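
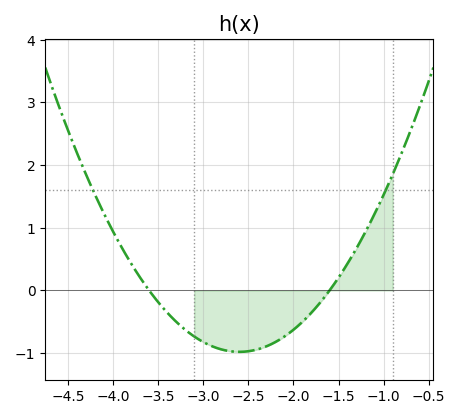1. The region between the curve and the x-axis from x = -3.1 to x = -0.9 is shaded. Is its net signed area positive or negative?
negative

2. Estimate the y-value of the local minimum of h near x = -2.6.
-1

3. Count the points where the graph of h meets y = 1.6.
2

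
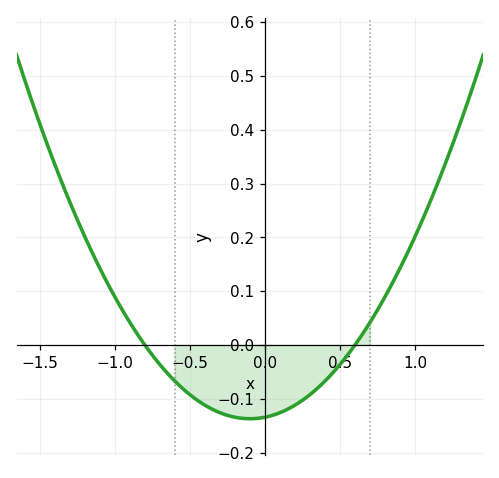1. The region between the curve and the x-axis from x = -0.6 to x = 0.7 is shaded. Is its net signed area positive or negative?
negative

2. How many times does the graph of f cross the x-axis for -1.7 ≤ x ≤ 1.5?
2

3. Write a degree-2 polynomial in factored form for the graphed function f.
y = 0.28(x + 0.8)(x - 0.6)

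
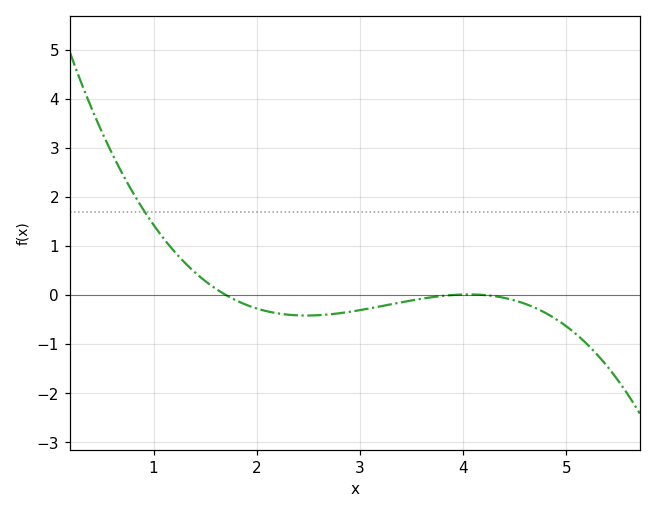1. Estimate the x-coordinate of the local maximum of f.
4.1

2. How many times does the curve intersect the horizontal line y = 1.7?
1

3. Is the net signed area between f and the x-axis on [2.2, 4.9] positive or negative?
negative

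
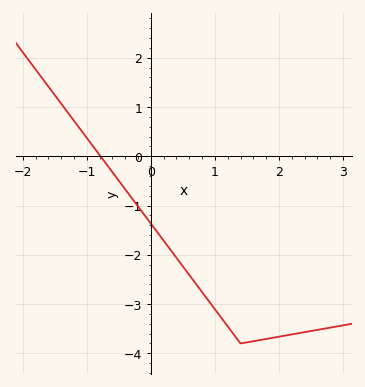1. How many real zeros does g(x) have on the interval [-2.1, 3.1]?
1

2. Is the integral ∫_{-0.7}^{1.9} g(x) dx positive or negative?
negative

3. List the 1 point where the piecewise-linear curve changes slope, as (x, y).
(1.4, -3.8)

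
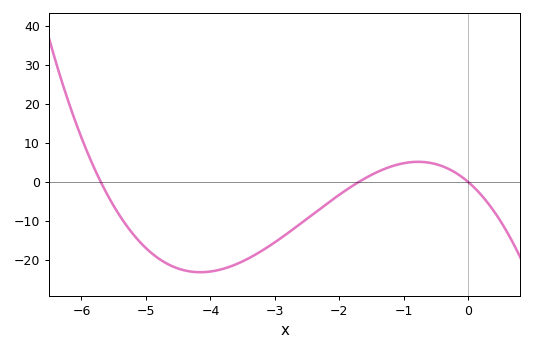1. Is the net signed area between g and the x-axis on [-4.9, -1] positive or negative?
negative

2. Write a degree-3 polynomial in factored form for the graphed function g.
y = -1.47(x + 5.7)(x + 1.7)(x - 0)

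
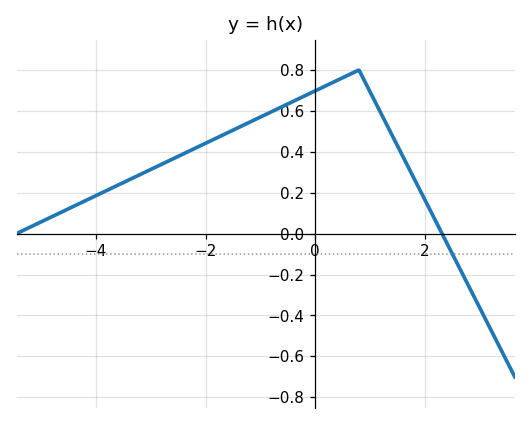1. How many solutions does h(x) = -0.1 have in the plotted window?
1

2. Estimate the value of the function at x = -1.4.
0.518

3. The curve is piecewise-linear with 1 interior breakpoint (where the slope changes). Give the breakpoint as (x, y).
(0.8, 0.8)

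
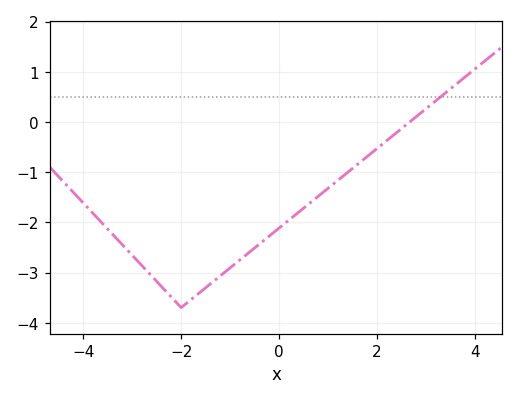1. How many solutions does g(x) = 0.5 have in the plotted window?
1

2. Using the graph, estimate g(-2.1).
-3.6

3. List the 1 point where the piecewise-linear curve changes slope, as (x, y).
(-2, -3.7)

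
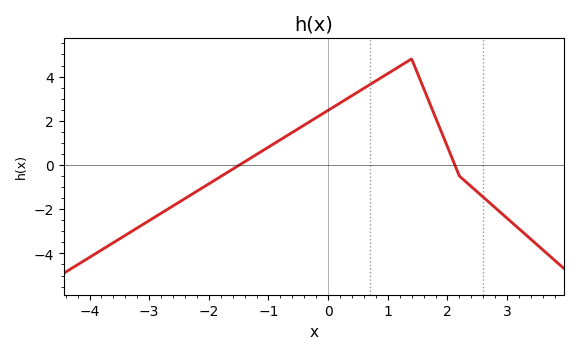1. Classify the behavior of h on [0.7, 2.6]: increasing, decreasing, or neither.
neither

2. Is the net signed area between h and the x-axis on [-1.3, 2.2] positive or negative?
positive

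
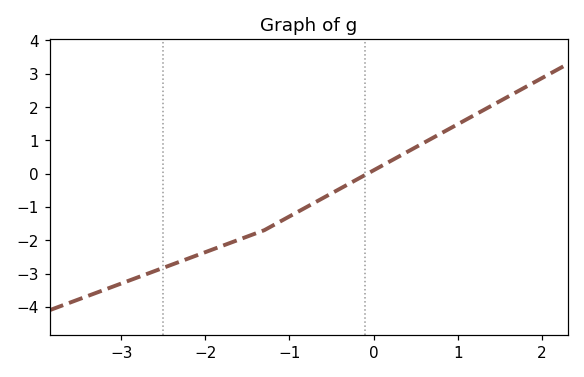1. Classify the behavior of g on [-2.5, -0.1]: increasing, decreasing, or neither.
increasing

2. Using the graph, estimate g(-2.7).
-3.02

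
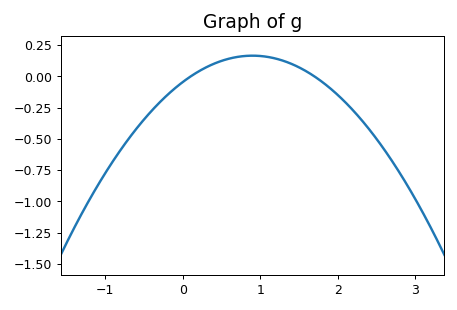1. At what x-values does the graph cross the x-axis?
0.1, 1.7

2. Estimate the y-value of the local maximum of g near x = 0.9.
0.16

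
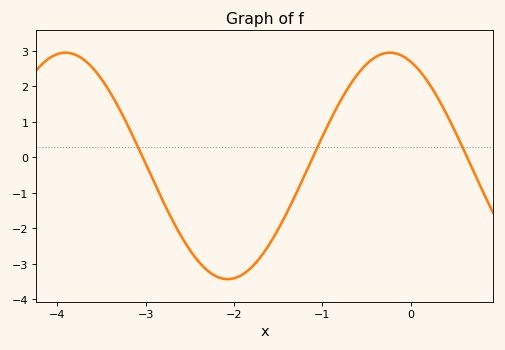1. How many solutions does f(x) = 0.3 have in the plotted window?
3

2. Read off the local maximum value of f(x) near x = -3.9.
2.95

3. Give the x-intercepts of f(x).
-3.03, -1.11, 0.64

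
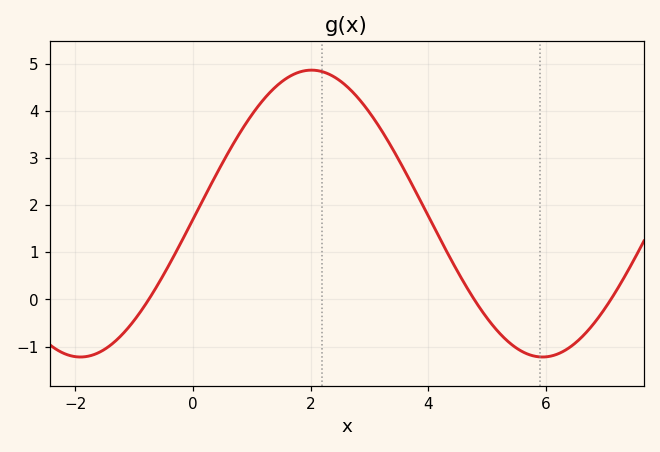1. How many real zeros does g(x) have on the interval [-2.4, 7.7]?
3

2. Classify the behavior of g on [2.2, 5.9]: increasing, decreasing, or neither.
decreasing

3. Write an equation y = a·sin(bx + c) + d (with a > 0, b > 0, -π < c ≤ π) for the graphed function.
y = 3.04sin(0.8x - 0.04) + 1.82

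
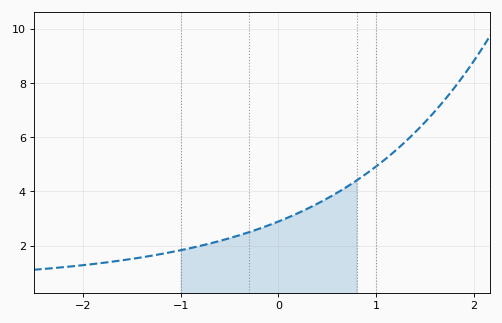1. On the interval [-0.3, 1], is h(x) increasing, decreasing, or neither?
increasing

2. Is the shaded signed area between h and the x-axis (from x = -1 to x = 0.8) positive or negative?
positive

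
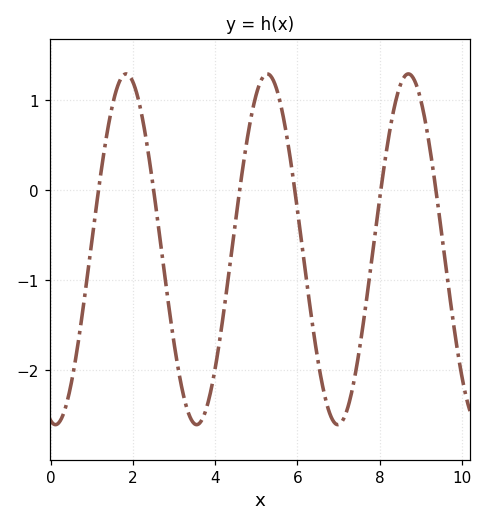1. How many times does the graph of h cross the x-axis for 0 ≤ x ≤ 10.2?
6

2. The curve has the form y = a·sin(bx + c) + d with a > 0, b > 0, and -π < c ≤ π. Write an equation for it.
y = 1.95sin(1.83x - 1.78) - 0.66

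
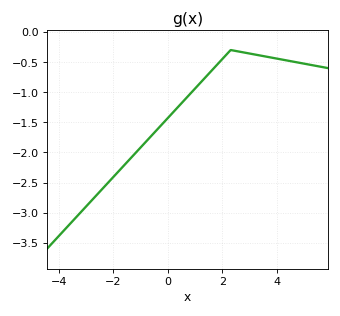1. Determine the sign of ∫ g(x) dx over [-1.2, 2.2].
negative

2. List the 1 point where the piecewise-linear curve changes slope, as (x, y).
(2.3, -0.3)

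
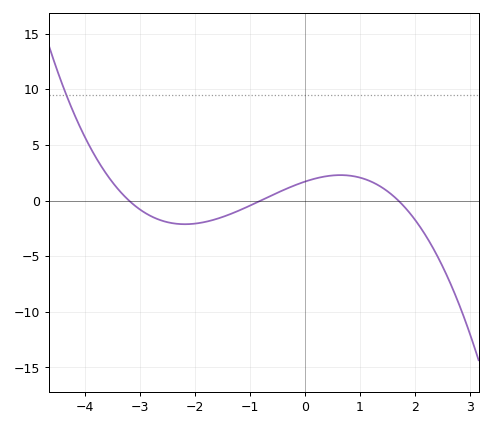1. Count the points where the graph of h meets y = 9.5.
1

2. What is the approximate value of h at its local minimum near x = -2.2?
-2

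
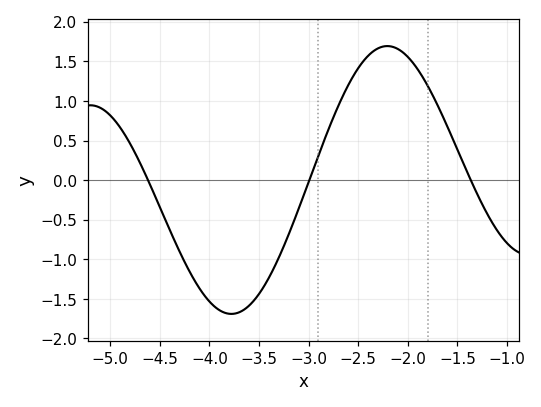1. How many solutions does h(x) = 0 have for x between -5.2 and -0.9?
3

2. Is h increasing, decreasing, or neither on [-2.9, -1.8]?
neither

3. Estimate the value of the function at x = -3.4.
-1.25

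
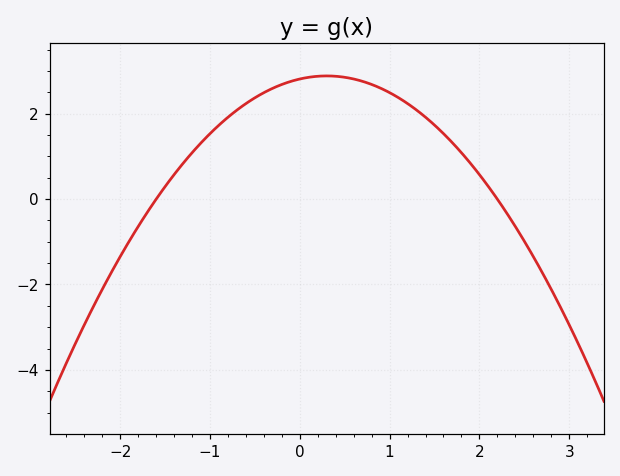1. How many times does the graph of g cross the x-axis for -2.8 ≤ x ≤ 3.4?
2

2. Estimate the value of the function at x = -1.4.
0.6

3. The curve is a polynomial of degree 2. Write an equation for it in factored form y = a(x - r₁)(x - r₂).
y = -0.8(x + 1.6)(x - 2.2)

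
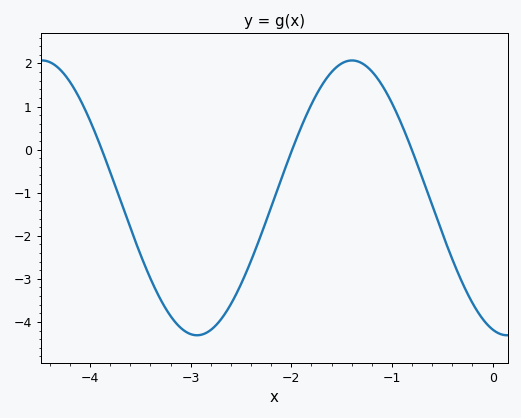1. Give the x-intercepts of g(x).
-3.9, -2, -0.8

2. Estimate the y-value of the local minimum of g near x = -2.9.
-4.3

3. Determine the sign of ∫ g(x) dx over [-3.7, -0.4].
negative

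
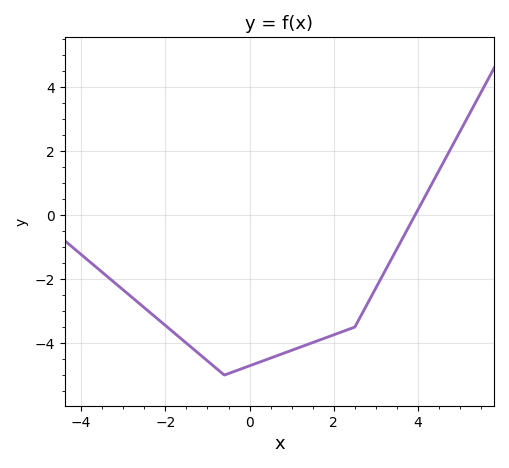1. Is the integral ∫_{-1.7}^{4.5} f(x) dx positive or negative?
negative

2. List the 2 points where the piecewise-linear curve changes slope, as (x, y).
(-0.6, -5); (2.5, -3.5)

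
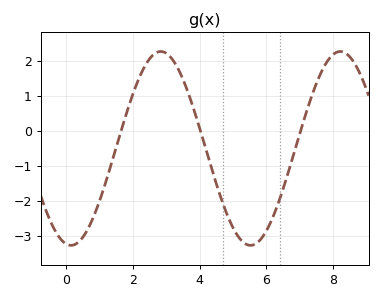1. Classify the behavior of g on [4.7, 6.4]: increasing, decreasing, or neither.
neither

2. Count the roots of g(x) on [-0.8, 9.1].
3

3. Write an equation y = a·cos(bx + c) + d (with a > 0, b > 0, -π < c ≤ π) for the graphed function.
y = 2.77cos(1.17x + 2.96) - 0.51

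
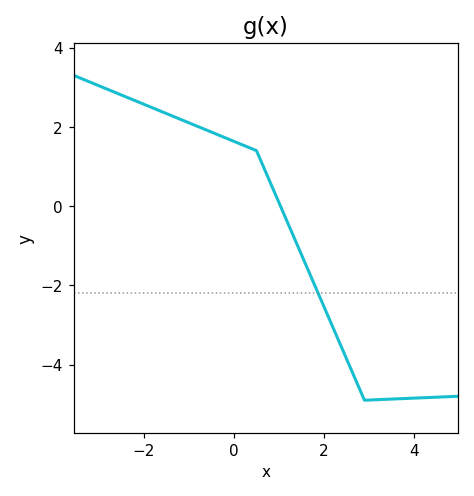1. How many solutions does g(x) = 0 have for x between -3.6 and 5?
1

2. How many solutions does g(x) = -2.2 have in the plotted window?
1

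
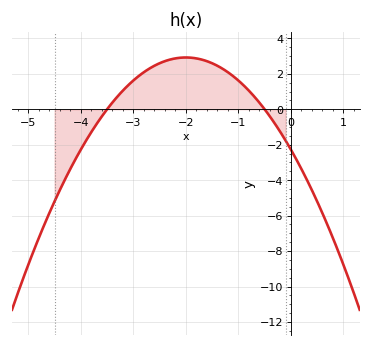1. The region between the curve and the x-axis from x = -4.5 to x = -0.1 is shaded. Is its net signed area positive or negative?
positive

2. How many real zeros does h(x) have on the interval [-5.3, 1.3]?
2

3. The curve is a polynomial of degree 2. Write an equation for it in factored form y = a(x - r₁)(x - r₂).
y = -1.3(x + 3.5)(x + 0.5)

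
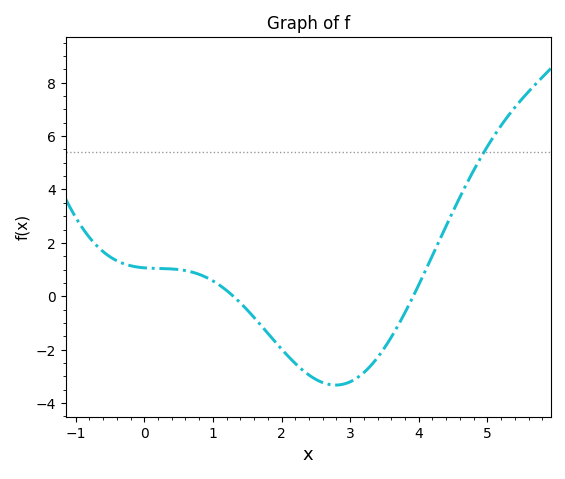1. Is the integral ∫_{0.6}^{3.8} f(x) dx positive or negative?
negative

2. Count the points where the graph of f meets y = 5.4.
1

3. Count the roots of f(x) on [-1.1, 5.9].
2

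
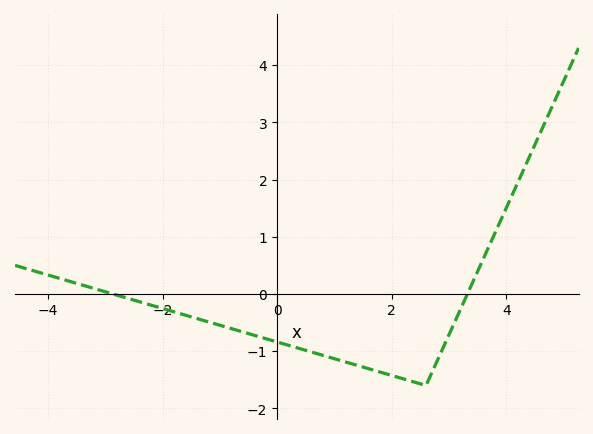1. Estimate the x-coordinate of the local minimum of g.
2.6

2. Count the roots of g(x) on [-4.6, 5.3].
2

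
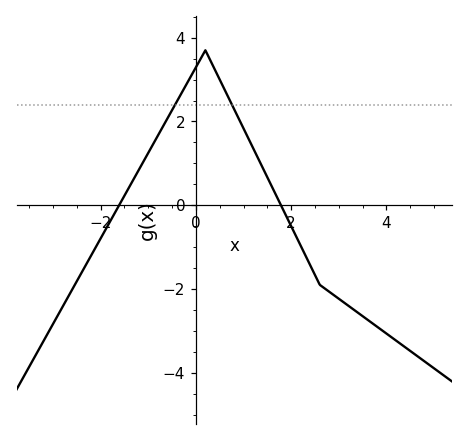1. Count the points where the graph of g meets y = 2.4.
2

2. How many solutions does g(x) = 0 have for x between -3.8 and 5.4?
2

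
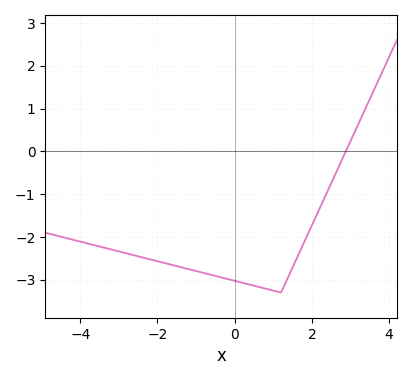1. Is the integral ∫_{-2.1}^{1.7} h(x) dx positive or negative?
negative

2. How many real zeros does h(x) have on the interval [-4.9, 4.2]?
1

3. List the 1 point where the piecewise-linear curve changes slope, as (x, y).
(1.2, -3.3)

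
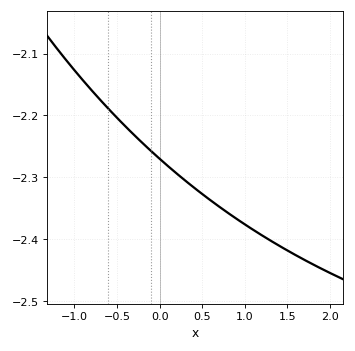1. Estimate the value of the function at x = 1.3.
-2.4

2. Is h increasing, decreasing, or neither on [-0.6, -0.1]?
decreasing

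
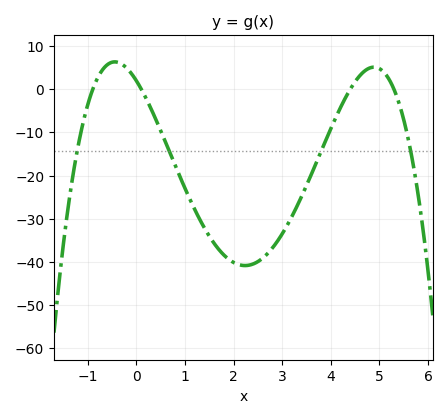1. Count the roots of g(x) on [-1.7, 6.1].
4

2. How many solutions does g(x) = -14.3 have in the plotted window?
4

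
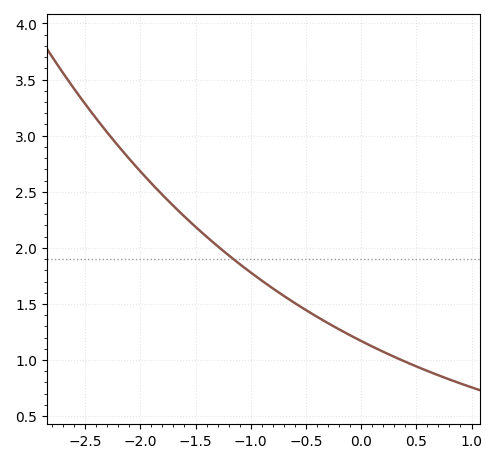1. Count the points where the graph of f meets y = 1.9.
1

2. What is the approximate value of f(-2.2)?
2.9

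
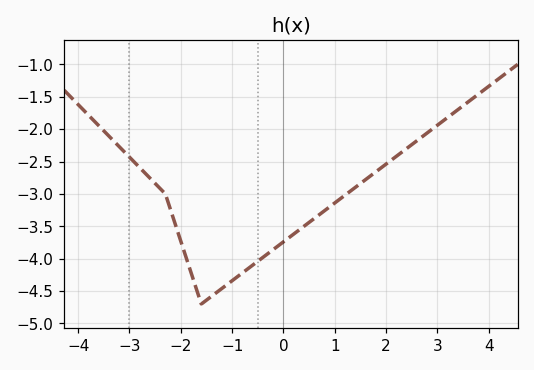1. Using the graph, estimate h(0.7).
-3.32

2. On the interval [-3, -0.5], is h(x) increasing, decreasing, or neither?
neither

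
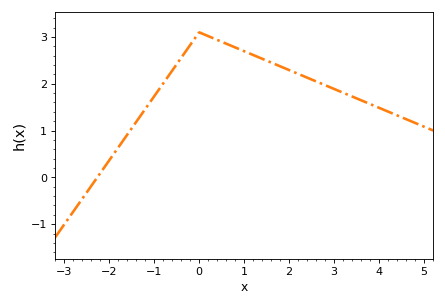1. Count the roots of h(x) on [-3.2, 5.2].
1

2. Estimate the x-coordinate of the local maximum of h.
0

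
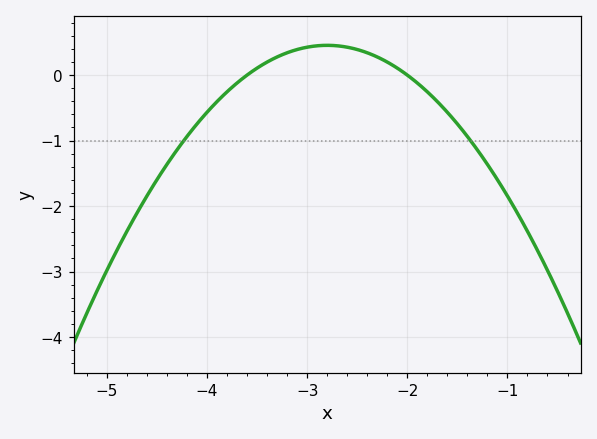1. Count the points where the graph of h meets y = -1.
2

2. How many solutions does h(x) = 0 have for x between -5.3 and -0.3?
2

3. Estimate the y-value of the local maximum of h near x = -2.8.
0.454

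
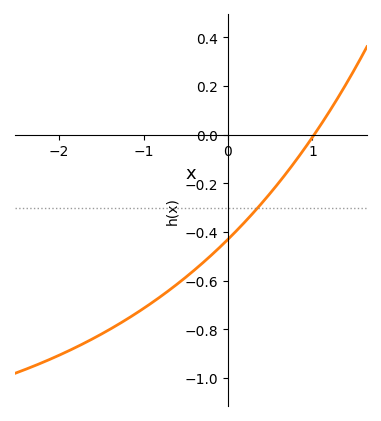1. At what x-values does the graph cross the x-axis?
1.02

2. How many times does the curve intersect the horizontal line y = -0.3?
1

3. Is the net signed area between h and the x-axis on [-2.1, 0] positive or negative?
negative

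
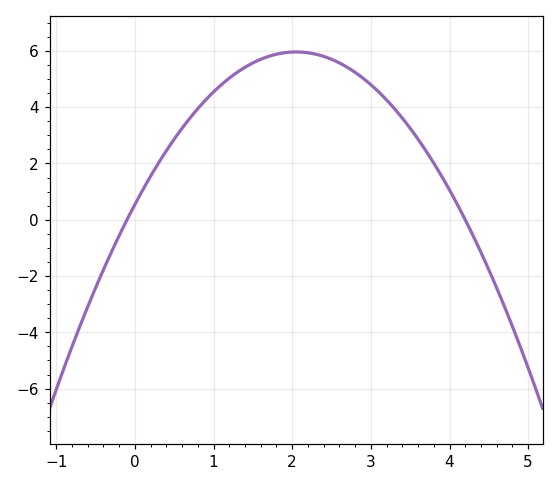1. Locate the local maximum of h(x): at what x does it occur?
2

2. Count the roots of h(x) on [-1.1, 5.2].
2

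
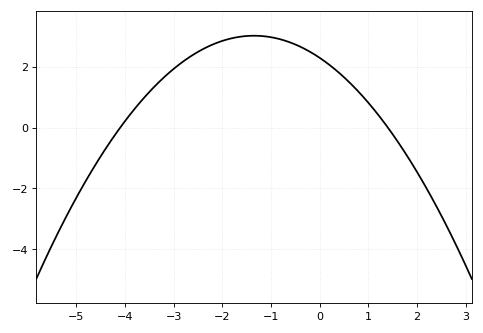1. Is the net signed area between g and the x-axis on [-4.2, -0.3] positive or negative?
positive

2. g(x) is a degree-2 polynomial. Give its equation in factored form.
y = -0.4(x + 4.1)(x - 1.4)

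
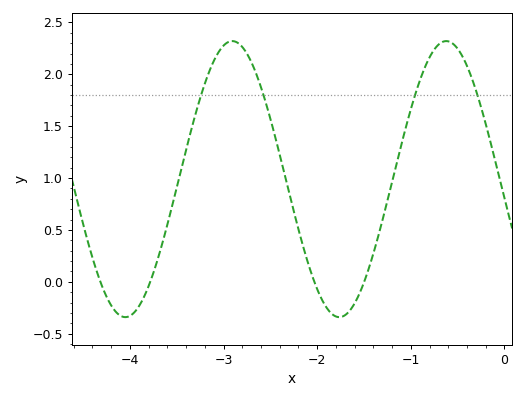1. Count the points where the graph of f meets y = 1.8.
4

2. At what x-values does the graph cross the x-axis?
-4.3, -3.8, -2, -1.5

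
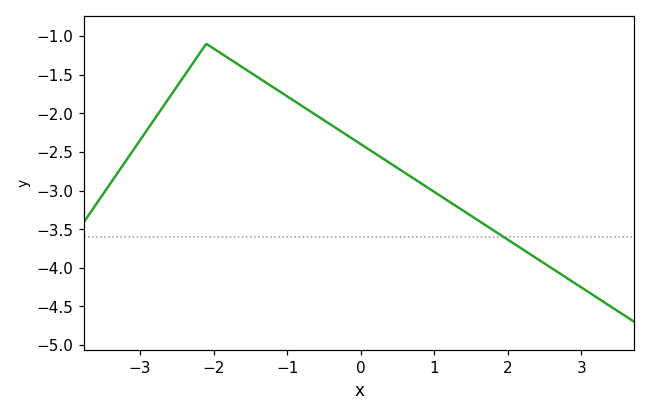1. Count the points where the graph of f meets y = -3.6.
1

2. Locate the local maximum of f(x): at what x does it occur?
-2.1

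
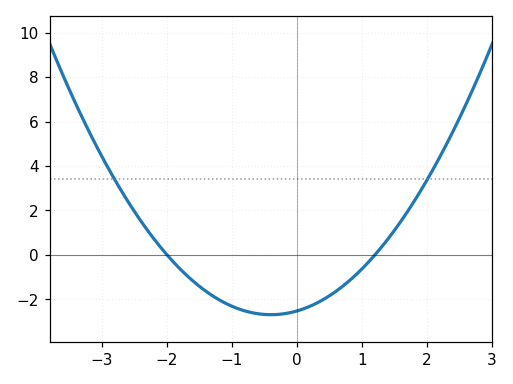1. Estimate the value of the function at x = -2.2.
0.714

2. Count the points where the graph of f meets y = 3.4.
2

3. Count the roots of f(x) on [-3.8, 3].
2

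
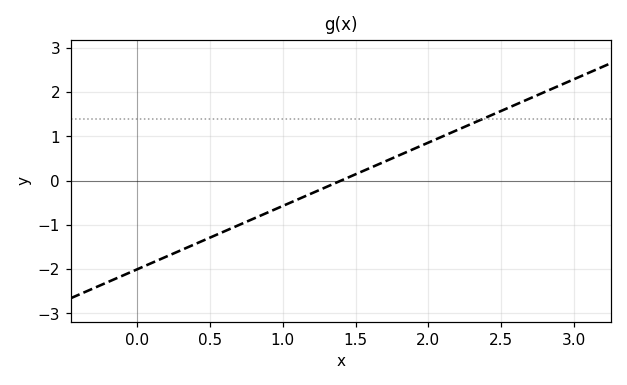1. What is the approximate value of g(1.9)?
0.715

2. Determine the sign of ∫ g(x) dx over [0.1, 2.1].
negative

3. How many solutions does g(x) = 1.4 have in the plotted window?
1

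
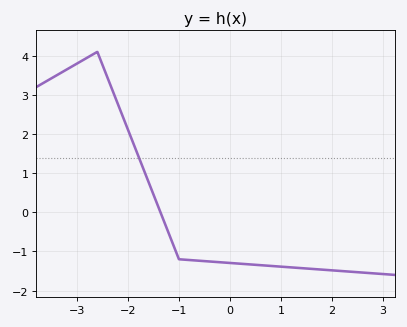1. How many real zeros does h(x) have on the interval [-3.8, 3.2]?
1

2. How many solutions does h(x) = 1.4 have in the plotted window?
1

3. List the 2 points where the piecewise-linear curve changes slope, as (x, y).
(-2.6, 4.1); (-1, -1.2)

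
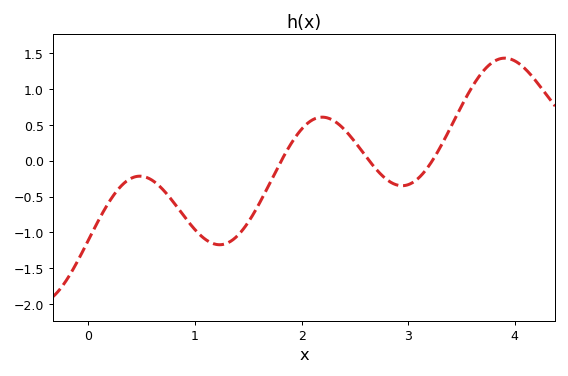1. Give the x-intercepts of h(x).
1.81, 2.63, 3.23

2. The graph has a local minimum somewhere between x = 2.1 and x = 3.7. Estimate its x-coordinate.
2.94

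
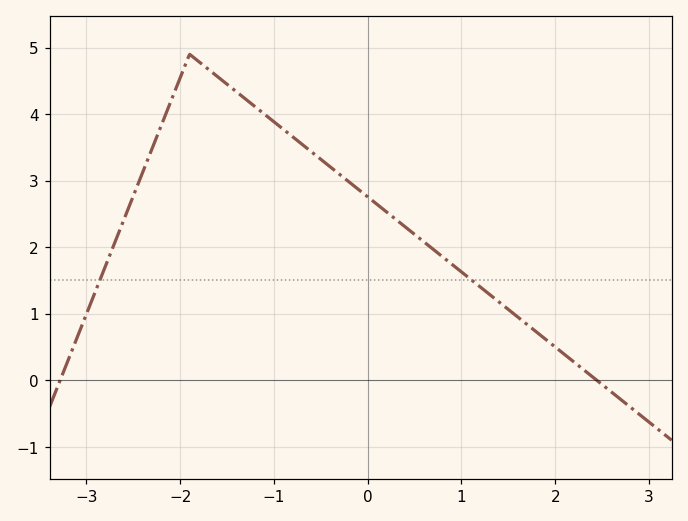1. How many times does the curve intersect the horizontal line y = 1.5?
2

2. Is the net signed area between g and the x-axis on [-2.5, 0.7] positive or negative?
positive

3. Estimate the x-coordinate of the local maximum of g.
-1.9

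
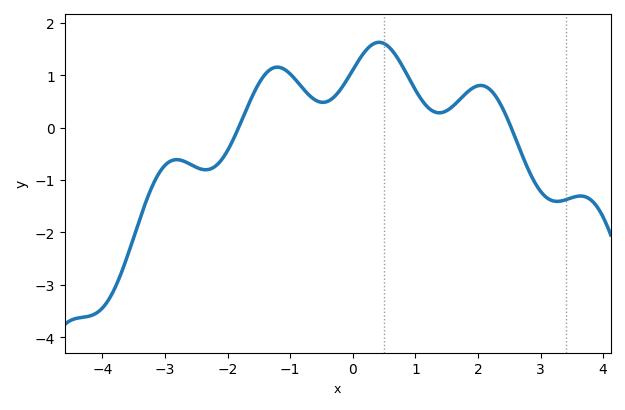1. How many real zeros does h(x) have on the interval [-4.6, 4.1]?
2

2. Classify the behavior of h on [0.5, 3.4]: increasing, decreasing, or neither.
neither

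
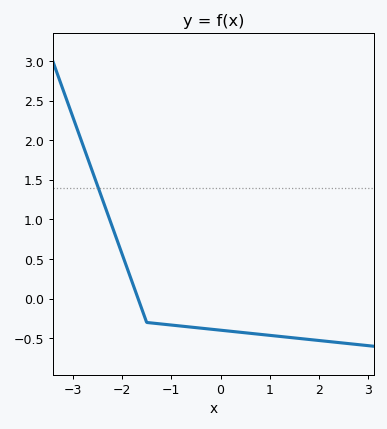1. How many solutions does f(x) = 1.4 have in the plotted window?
1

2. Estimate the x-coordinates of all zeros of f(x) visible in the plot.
-1.67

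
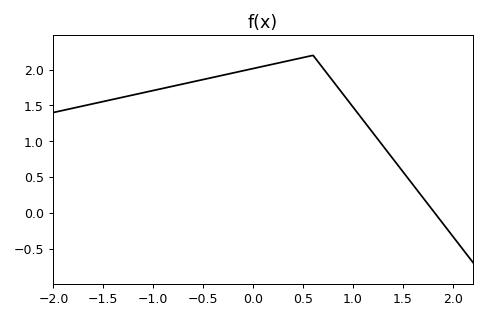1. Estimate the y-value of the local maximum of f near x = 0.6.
2.2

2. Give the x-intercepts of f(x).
1.82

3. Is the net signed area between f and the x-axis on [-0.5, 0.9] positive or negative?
positive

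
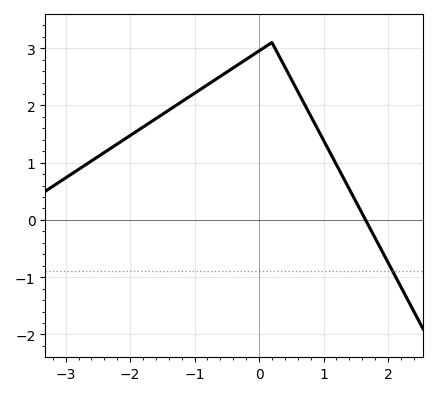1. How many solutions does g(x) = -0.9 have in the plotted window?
1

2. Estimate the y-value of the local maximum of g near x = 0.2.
3.1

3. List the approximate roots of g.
1.65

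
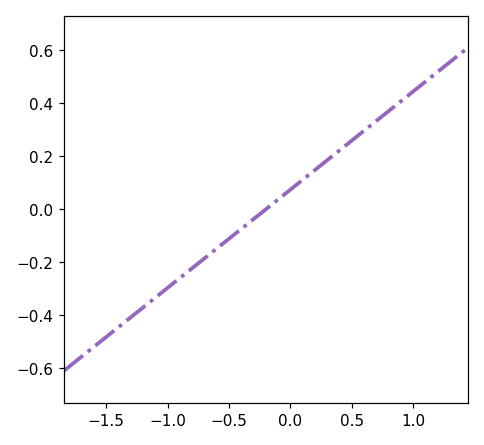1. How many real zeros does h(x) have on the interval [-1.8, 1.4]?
1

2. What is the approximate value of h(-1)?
-0.3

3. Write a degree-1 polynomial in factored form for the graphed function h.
y = 0.37(x + 0.2)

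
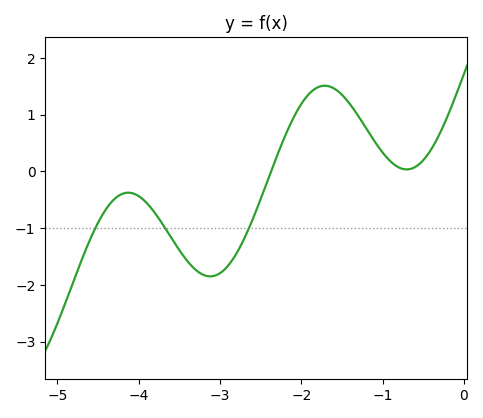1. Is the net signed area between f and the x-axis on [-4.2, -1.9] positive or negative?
negative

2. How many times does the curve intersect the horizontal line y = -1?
3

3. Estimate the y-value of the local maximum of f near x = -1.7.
1.51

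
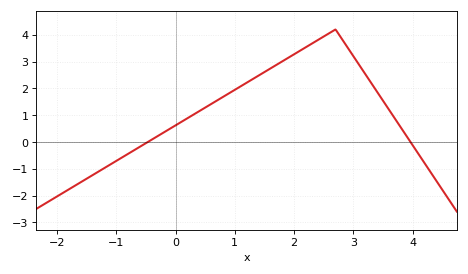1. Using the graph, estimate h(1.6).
2.74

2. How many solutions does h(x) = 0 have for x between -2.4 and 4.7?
2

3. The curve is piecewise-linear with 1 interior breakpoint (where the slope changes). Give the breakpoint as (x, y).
(2.7, 4.2)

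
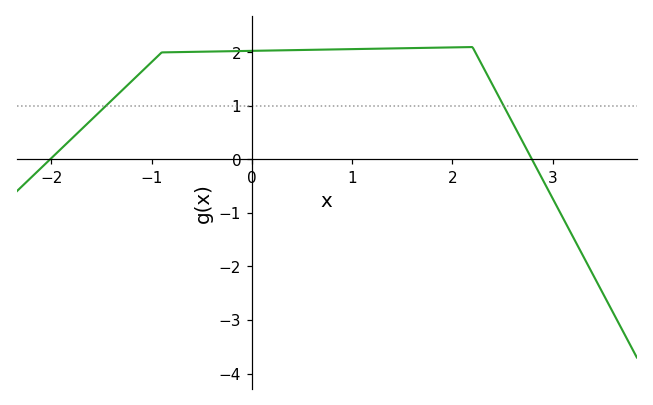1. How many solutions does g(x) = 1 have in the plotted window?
2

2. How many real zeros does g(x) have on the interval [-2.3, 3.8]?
2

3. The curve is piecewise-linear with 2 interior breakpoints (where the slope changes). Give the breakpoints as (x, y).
(-0.9, 2); (2.2, 2.1)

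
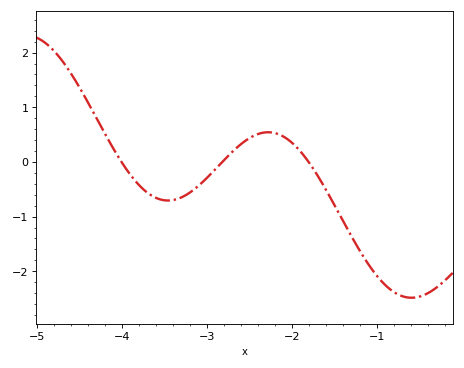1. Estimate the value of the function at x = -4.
0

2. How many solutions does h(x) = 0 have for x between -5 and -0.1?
3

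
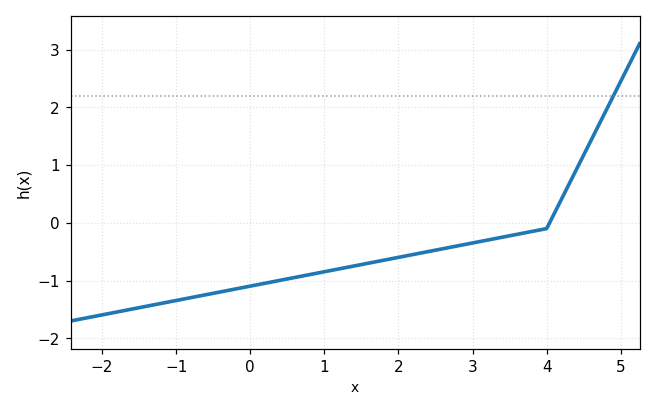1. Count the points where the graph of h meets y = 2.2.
1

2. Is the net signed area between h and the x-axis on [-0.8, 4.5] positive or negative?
negative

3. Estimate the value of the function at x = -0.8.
-1.3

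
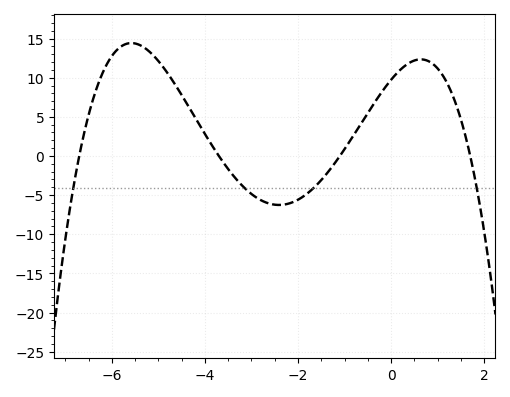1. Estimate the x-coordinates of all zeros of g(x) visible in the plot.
-6.8, -3.6, -1.2, 1.8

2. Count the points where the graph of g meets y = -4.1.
4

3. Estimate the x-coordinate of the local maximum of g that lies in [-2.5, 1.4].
0.6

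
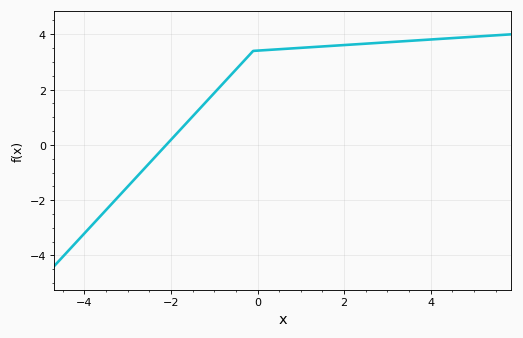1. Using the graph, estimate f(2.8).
3.6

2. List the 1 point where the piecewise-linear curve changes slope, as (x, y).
(-0.1, 3.4)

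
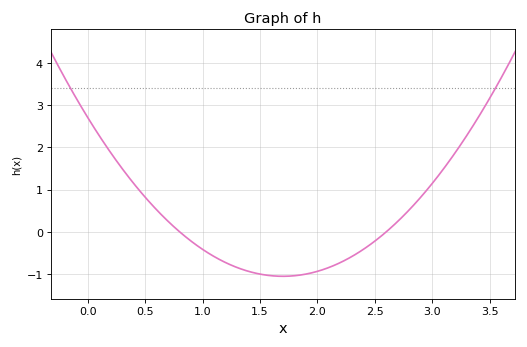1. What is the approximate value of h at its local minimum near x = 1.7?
-1.1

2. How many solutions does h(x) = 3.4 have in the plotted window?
2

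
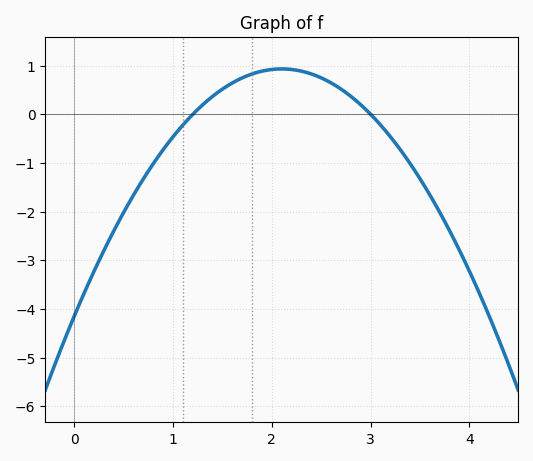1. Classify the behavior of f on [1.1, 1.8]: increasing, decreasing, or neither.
increasing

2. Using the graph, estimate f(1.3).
0.2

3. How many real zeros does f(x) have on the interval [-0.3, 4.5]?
2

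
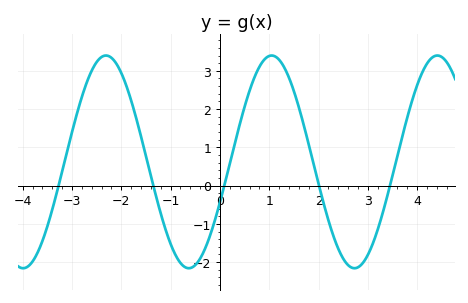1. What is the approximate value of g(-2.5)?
3.23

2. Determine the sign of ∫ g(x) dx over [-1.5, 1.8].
positive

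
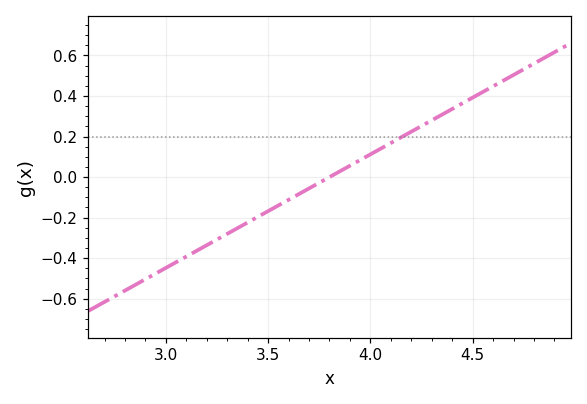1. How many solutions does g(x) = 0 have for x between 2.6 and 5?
1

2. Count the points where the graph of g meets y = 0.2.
1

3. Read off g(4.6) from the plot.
0.448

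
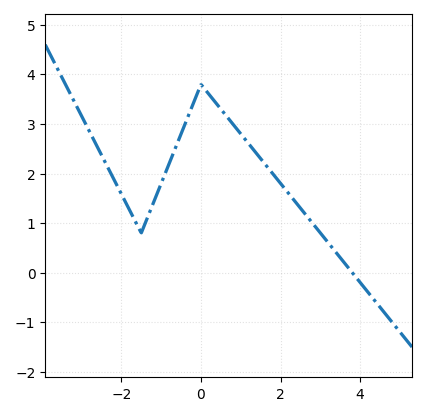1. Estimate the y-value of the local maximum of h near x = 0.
3.8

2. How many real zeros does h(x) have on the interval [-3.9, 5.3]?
1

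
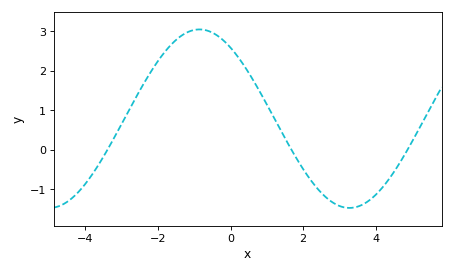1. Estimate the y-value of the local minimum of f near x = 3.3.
-1.47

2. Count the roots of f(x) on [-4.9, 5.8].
3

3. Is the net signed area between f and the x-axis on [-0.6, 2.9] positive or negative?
positive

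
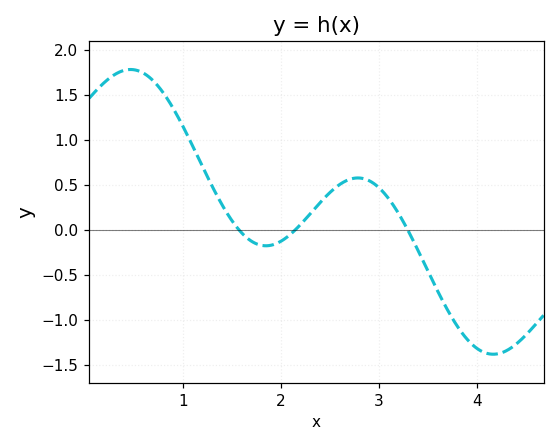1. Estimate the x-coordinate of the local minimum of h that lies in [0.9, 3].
1.8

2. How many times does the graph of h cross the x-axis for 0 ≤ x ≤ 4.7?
3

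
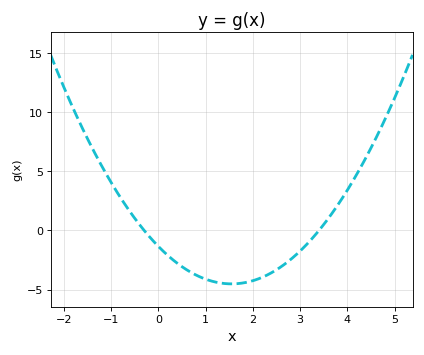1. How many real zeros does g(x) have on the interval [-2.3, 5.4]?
2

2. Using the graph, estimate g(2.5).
-3.33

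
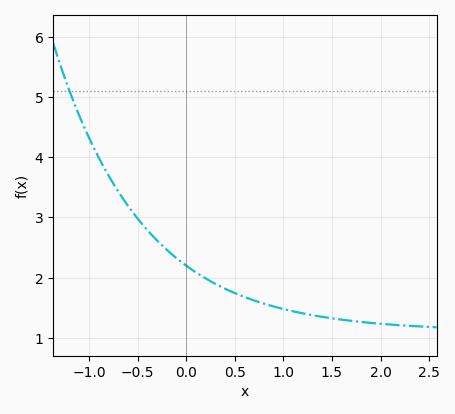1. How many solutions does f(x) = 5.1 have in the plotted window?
1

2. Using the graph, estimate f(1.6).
1.3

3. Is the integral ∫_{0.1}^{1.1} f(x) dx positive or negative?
positive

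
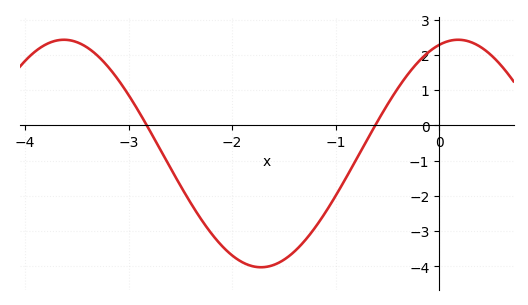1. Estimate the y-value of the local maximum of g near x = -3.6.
2.43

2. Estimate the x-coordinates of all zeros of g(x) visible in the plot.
-2.83, -0.618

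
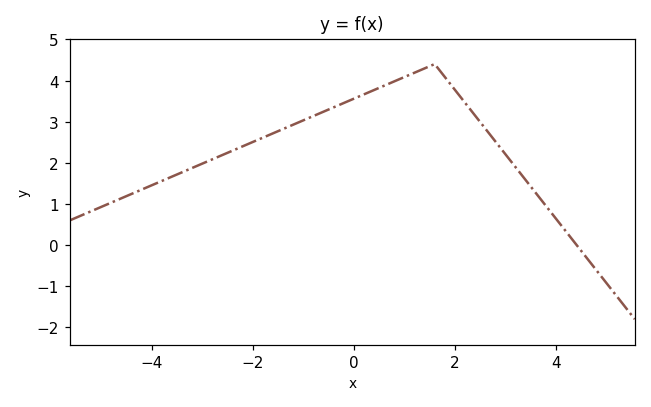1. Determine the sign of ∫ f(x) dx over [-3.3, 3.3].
positive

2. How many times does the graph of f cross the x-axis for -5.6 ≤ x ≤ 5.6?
1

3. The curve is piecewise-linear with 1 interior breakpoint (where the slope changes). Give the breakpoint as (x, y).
(1.6, 4.4)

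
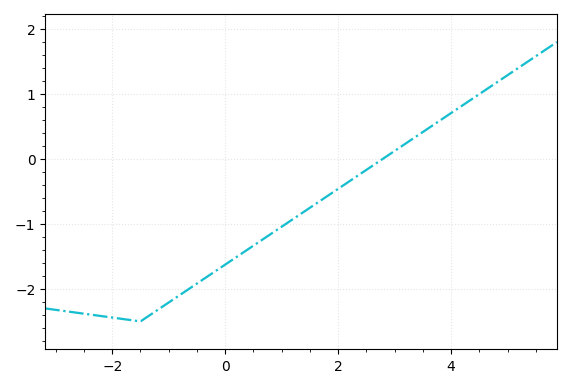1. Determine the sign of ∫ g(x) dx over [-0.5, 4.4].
negative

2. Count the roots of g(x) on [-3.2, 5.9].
1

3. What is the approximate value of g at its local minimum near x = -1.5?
-2.5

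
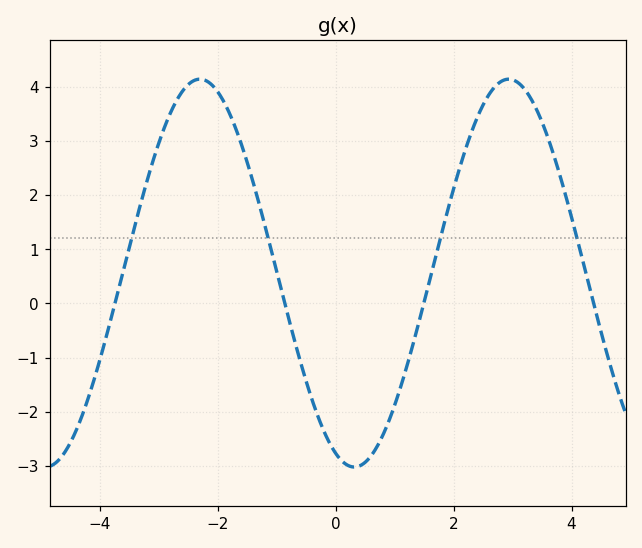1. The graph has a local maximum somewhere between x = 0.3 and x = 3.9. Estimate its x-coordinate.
2.93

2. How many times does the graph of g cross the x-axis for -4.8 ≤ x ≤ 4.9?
4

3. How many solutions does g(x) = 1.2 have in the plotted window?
4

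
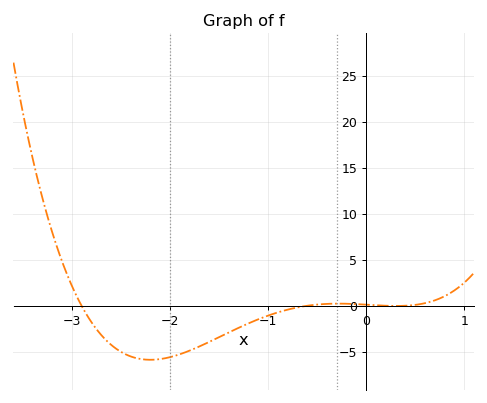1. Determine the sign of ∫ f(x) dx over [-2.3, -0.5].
negative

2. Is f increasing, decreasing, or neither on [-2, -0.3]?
increasing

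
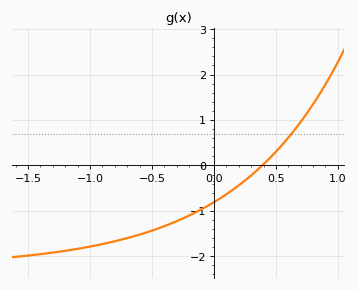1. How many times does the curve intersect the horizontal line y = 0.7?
1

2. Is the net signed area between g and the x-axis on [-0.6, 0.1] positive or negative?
negative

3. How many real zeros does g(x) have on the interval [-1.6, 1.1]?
1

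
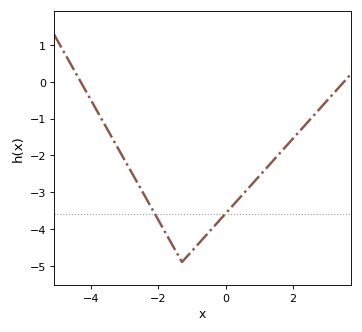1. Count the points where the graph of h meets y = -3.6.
2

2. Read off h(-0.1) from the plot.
-3.7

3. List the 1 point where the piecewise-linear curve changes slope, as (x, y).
(-1.3, -4.9)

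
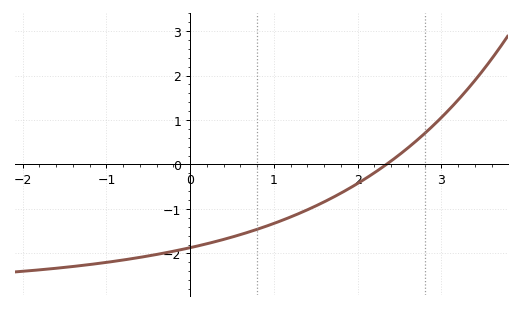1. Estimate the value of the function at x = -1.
-2.2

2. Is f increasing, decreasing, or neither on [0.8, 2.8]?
increasing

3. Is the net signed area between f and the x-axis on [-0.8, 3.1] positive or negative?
negative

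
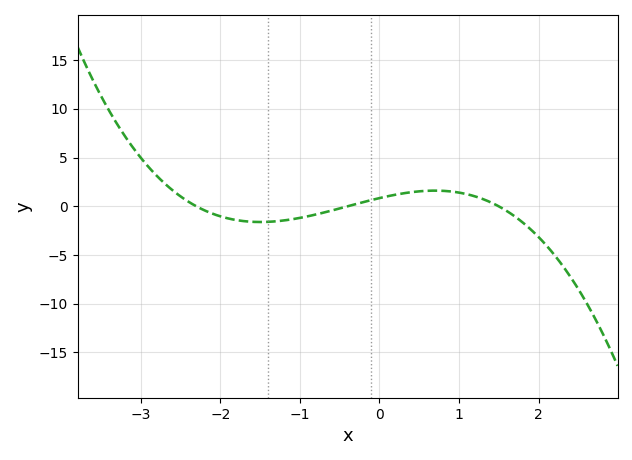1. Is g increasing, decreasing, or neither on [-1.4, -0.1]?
increasing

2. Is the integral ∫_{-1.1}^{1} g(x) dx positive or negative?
positive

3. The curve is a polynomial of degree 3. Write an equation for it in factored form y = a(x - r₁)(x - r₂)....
y = -0.61(x + 2.3)(x + 0.4)(x - 1.5)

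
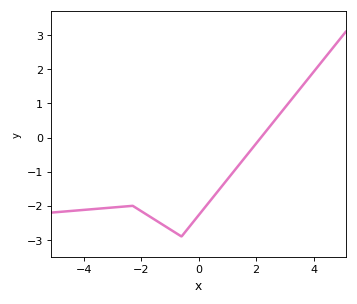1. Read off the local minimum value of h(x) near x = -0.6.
-2.9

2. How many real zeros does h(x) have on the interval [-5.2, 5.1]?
1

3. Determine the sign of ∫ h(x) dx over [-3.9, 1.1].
negative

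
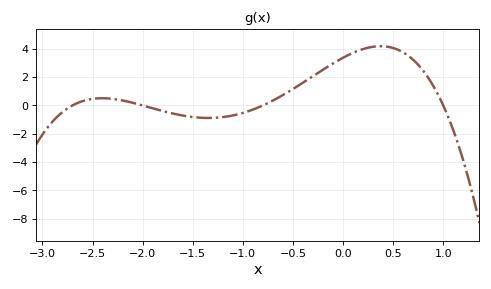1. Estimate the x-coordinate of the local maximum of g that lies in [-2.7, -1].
-2.4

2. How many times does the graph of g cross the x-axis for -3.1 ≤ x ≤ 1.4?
4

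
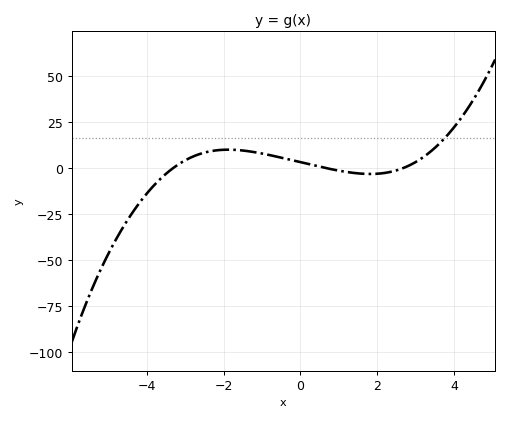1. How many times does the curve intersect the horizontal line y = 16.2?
1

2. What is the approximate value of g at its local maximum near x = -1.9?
10.1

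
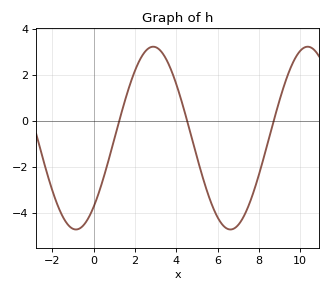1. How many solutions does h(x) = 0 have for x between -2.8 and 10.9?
3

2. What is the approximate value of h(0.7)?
-1.8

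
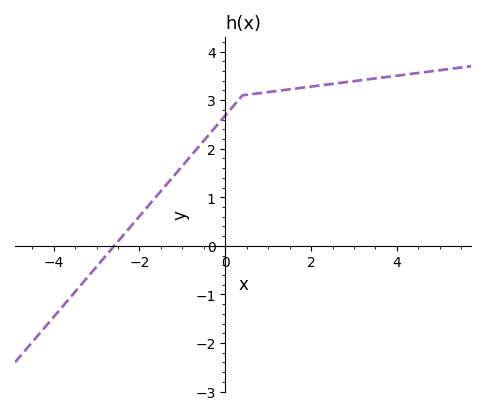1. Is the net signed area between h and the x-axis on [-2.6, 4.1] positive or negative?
positive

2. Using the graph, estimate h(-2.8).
-0.2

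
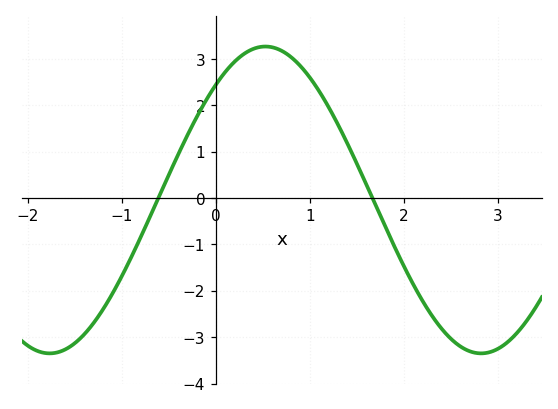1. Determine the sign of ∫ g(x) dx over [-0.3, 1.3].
positive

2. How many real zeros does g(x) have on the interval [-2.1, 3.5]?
2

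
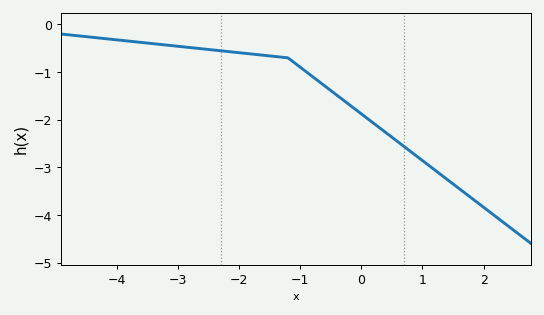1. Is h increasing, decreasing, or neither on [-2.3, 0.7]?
decreasing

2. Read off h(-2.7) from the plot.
-0.498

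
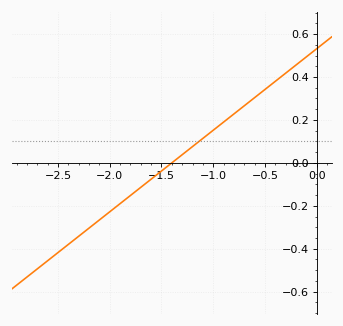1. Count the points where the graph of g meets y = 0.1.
1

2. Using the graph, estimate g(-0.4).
0.38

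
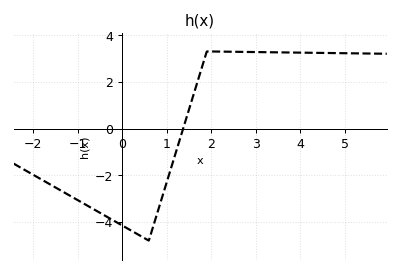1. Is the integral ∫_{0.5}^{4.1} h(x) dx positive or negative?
positive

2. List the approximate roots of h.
1.37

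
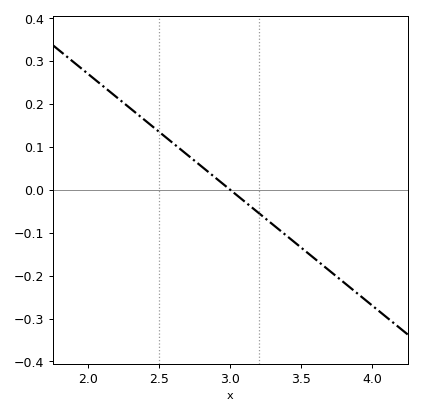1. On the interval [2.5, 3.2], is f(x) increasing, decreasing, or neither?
decreasing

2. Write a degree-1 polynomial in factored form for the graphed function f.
y = -0.27(x - 3)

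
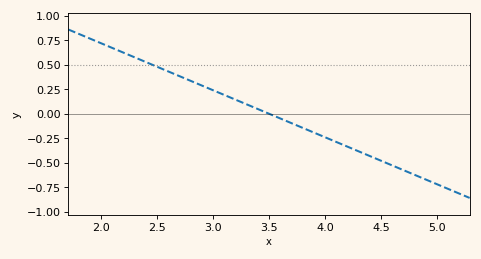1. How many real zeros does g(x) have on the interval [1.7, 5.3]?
1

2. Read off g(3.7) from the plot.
-0.1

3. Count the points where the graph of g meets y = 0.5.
1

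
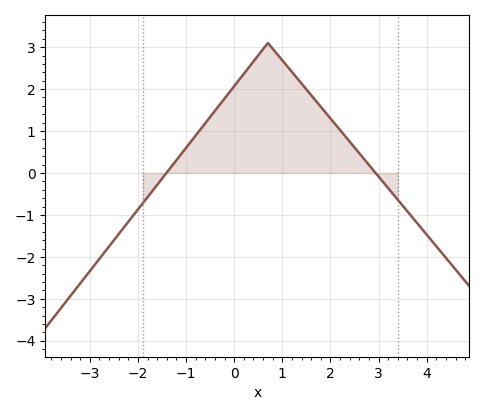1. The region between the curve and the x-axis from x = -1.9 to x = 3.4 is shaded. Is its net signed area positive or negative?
positive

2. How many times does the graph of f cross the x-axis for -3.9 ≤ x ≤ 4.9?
2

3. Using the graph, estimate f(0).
2.1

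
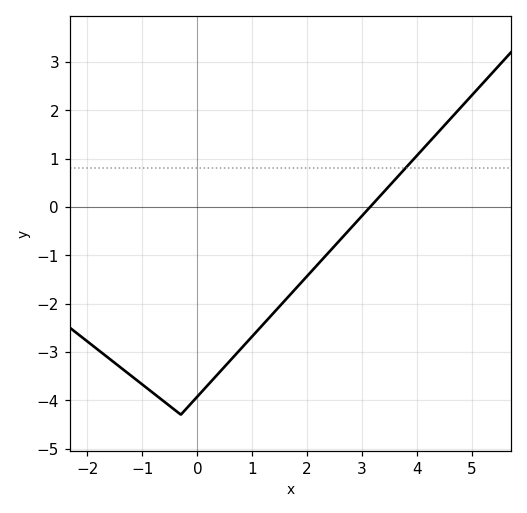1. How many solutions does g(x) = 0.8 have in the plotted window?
1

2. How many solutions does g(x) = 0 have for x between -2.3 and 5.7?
1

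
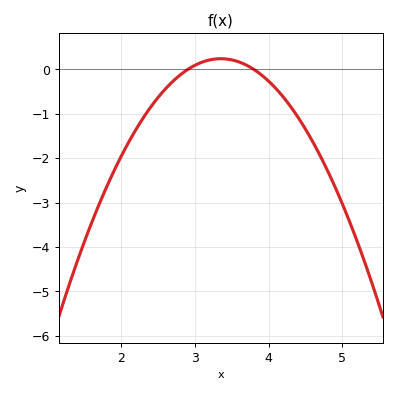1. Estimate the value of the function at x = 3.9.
-0.1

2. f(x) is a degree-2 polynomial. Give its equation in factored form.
y = -1.2(x - 2.9)(x - 3.8)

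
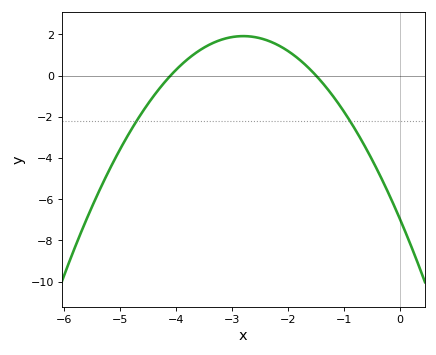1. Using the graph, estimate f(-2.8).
1.91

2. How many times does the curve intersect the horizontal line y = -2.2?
2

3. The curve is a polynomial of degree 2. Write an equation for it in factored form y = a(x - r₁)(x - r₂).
y = -1.13(x + 4.1)(x + 1.5)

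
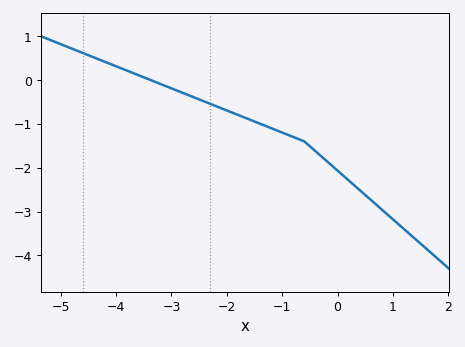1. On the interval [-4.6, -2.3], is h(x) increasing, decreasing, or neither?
decreasing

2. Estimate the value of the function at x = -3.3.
0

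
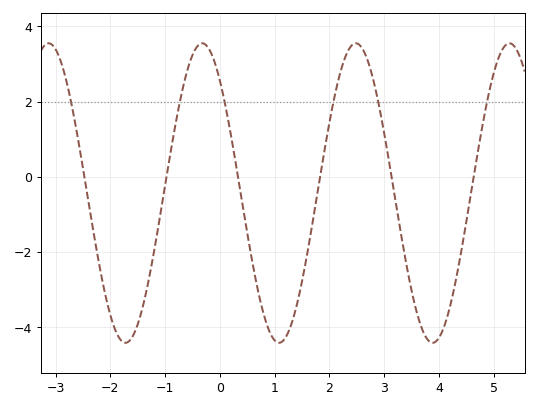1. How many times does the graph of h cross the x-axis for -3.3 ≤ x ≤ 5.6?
6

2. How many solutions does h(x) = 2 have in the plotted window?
6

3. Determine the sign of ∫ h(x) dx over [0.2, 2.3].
negative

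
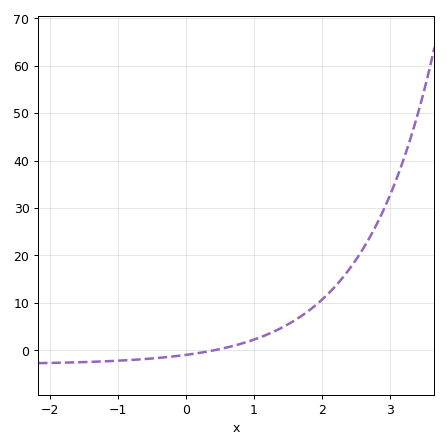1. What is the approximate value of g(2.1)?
12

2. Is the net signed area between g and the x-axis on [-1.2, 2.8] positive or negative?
positive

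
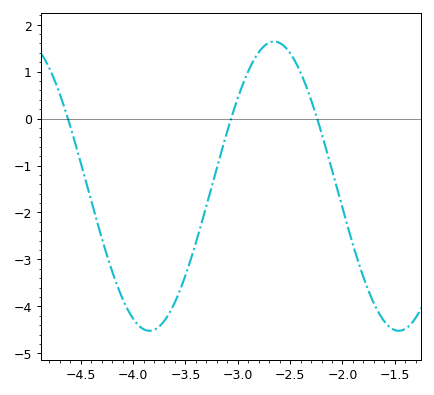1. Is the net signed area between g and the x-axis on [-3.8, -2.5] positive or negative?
negative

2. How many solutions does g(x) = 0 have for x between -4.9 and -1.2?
3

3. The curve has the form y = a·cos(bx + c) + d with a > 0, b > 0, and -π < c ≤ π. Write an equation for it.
y = 3.08cos(2.6x + 0.72) - 1.44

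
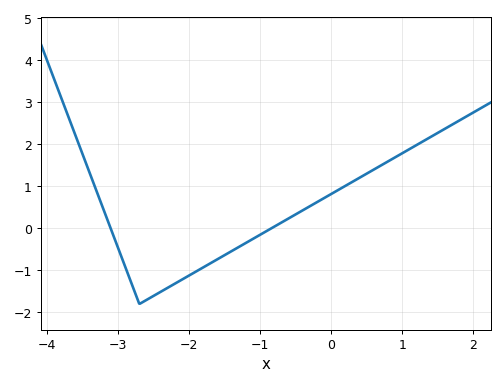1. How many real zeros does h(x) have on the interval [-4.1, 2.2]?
2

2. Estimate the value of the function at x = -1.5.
-0.636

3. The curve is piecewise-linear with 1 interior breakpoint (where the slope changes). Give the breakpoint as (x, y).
(-2.7, -1.8)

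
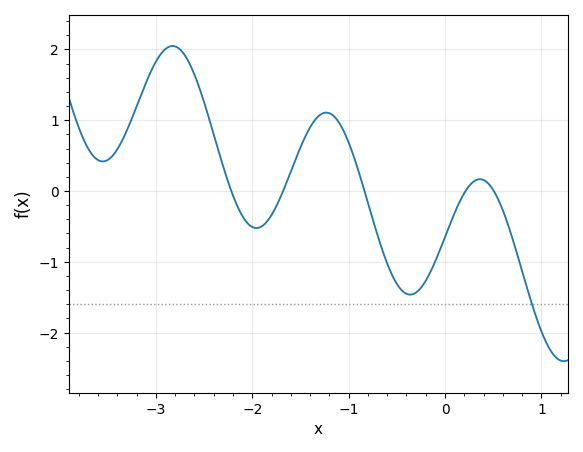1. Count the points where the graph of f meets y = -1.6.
1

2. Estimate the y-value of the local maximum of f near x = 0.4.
0.167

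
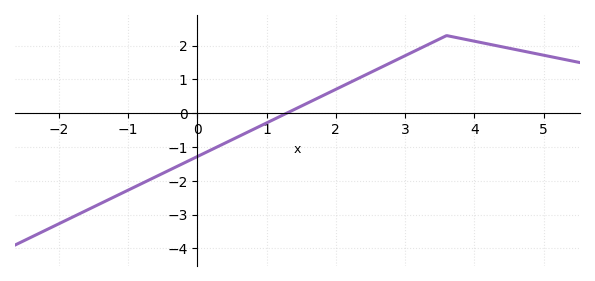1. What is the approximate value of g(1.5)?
0.2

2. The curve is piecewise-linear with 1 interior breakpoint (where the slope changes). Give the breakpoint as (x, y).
(3.6, 2.3)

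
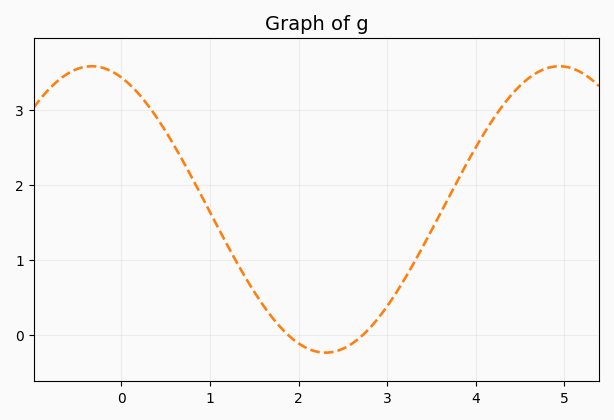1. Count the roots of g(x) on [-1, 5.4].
2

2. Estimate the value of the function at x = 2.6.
-0.1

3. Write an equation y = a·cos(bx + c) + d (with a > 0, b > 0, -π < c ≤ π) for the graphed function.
y = 1.91cos(1.2x + 0.4) + 1.67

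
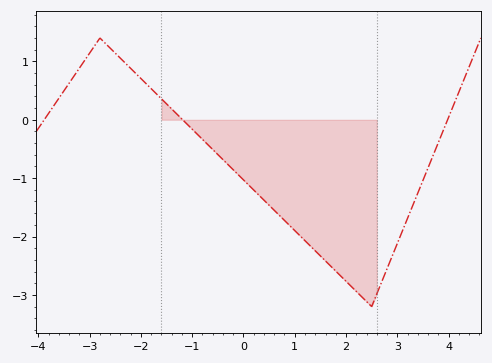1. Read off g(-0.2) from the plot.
-0.9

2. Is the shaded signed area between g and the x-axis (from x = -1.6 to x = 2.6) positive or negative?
negative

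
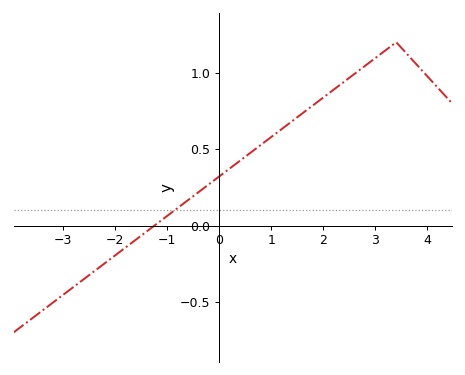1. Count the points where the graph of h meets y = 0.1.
1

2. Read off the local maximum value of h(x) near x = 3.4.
1.2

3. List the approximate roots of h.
-1.24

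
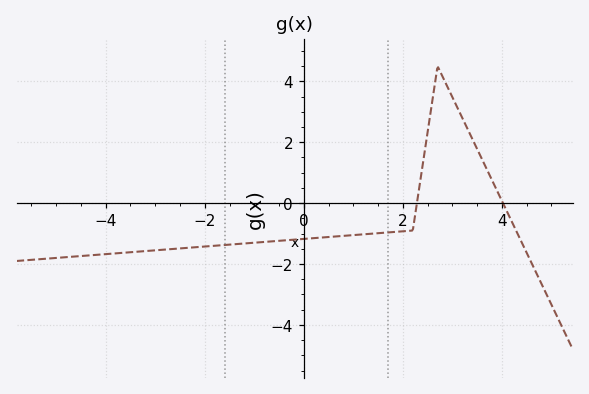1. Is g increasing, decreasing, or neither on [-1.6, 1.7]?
increasing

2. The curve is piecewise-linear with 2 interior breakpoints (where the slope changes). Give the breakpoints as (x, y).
(2.2, -0.9); (2.7, 4.5)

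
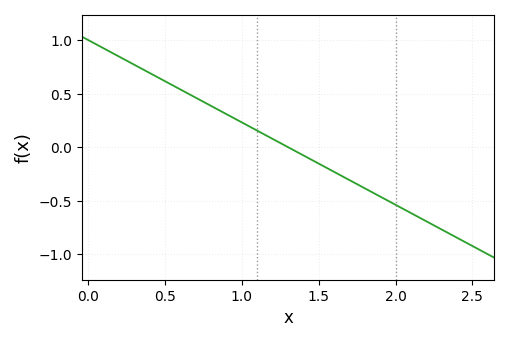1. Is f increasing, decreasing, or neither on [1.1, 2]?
decreasing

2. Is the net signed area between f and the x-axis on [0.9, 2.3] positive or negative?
negative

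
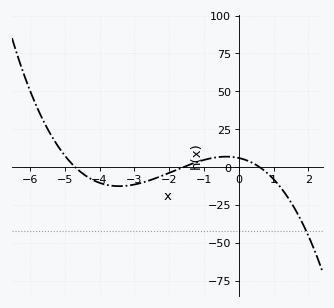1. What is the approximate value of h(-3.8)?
-12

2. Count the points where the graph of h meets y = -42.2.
1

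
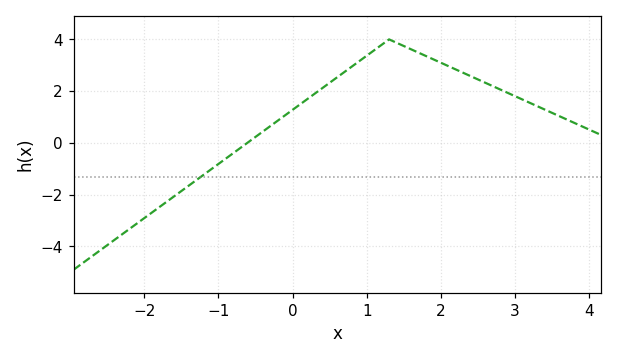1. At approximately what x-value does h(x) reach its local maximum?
1.3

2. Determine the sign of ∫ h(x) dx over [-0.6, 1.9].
positive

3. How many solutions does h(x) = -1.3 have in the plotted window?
1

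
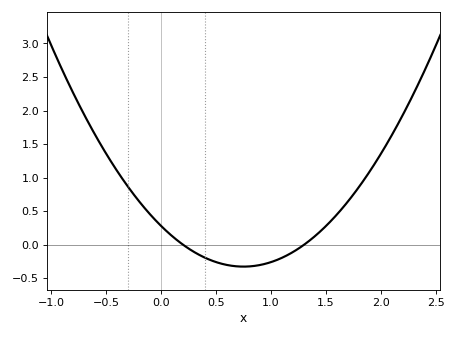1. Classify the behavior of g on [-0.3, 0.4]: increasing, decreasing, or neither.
decreasing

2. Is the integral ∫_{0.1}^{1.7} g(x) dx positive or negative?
negative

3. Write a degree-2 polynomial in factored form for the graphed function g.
y = 1.08(x - 0.2)(x - 1.3)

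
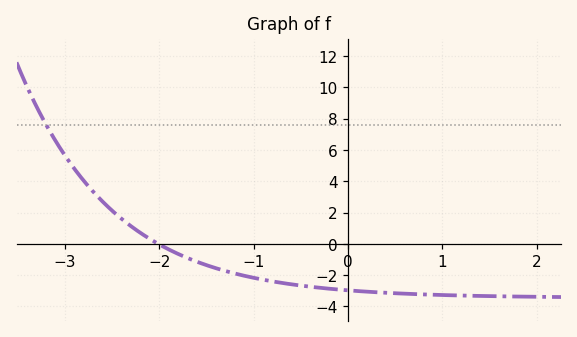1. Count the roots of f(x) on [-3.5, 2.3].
1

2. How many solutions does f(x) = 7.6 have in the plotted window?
1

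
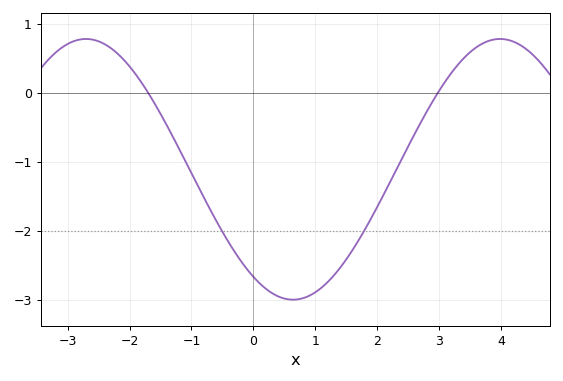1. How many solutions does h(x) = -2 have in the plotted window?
2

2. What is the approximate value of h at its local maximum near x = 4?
0.78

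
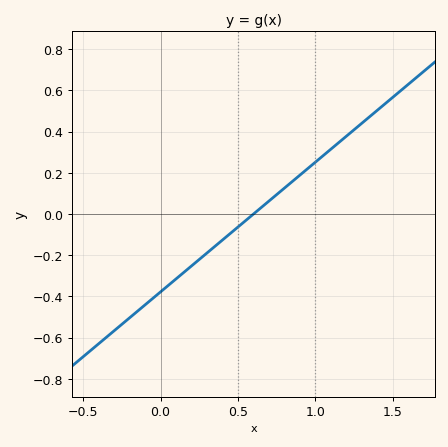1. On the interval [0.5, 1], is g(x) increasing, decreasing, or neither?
increasing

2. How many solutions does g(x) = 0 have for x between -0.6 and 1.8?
1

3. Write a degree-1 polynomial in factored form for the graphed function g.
y = 0.63(x - 0.6)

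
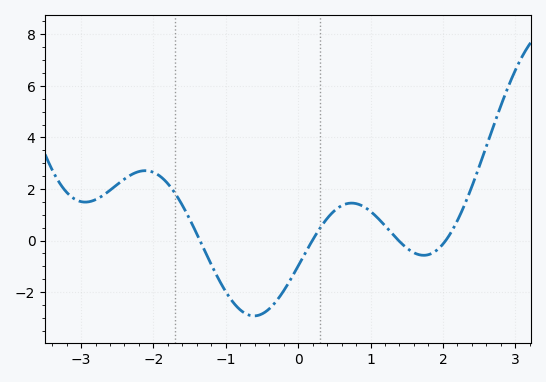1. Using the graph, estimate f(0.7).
1.45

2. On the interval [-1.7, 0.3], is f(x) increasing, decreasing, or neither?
neither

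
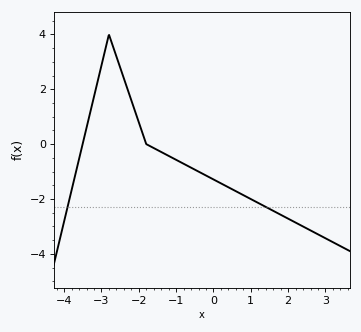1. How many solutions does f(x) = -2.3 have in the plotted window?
2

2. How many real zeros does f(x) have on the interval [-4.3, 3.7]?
2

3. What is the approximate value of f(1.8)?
-2.57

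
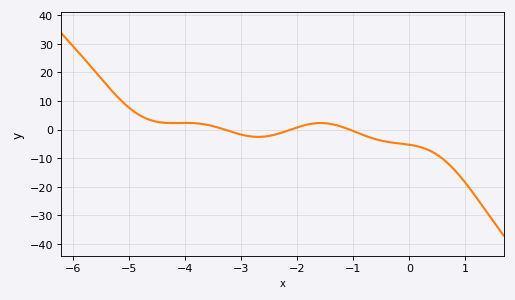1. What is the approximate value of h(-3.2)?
-1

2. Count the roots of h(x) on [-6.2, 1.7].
3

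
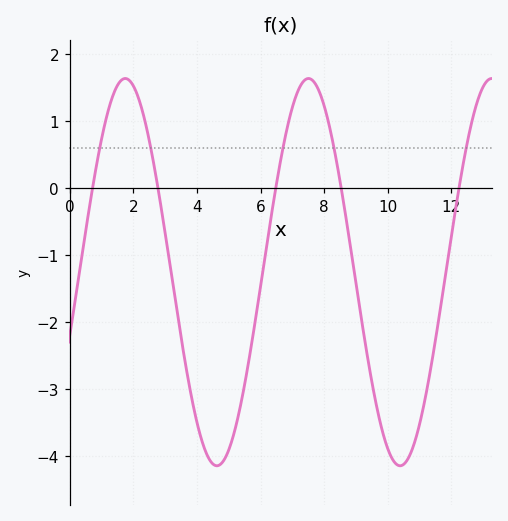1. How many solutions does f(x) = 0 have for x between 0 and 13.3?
5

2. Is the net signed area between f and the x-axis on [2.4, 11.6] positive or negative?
negative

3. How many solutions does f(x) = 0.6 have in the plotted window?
5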